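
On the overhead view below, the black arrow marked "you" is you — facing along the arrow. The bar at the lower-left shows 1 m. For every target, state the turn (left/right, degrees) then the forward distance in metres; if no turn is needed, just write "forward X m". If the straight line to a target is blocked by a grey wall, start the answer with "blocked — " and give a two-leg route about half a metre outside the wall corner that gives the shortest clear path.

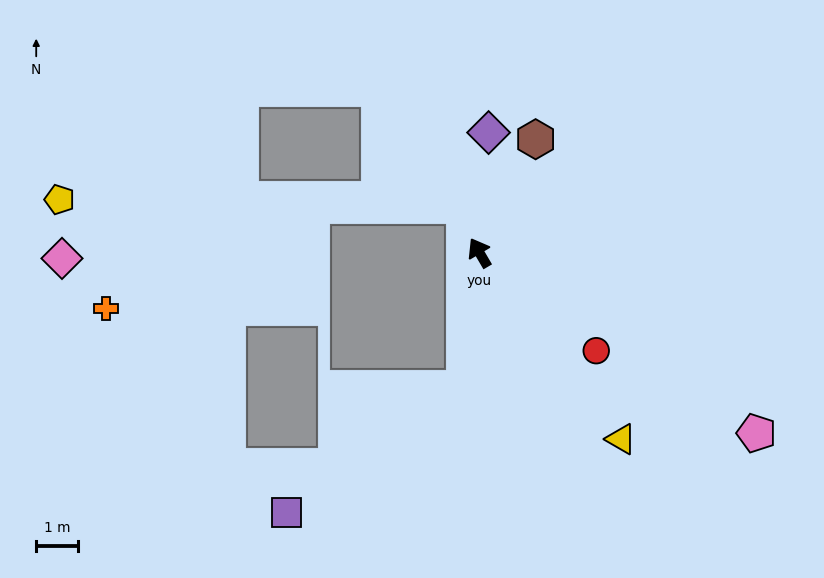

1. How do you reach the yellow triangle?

turn right 173°, forward 5.6 m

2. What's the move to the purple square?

blocked — turn left 143°, forward 3.2 m, then turn right 48°, forward 5.2 m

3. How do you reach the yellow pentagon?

blocked — turn right 12°, forward 1.2 m, then turn left 71°, forward 9.6 m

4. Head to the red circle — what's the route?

turn right 160°, forward 3.6 m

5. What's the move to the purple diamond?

turn right 35°, forward 2.9 m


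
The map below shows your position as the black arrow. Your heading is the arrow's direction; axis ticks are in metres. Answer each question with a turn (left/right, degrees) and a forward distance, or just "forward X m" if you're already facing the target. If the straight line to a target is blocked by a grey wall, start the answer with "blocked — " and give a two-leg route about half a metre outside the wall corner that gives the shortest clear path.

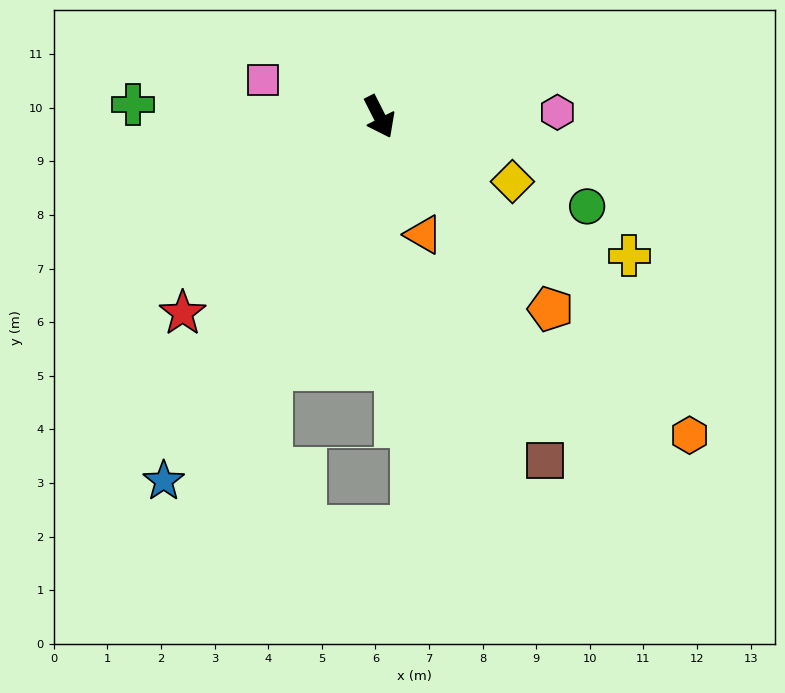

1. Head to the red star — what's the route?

turn right 72°, forward 5.2 m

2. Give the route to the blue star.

turn right 58°, forward 7.9 m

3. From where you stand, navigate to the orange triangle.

turn right 6°, forward 2.3 m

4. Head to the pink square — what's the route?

turn right 135°, forward 2.3 m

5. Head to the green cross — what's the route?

turn right 120°, forward 4.6 m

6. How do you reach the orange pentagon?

turn left 15°, forward 4.8 m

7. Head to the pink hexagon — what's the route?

turn left 65°, forward 3.3 m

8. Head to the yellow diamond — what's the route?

turn left 37°, forward 2.8 m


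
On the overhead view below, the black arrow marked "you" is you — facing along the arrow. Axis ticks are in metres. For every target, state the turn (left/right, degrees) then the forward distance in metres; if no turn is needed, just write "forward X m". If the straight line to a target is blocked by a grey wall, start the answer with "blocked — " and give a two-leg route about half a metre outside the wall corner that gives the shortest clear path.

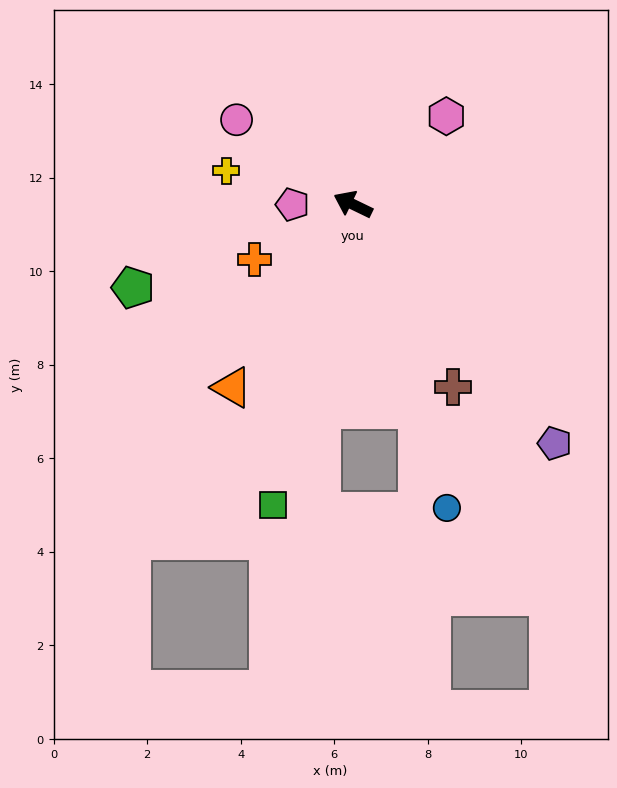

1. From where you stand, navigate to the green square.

turn left 101°, forward 6.7 m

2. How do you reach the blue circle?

turn left 133°, forward 6.8 m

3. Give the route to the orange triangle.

turn left 82°, forward 4.7 m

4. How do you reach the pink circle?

turn right 10°, forward 3.1 m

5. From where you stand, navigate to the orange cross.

turn left 55°, forward 2.4 m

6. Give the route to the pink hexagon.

turn right 111°, forward 2.7 m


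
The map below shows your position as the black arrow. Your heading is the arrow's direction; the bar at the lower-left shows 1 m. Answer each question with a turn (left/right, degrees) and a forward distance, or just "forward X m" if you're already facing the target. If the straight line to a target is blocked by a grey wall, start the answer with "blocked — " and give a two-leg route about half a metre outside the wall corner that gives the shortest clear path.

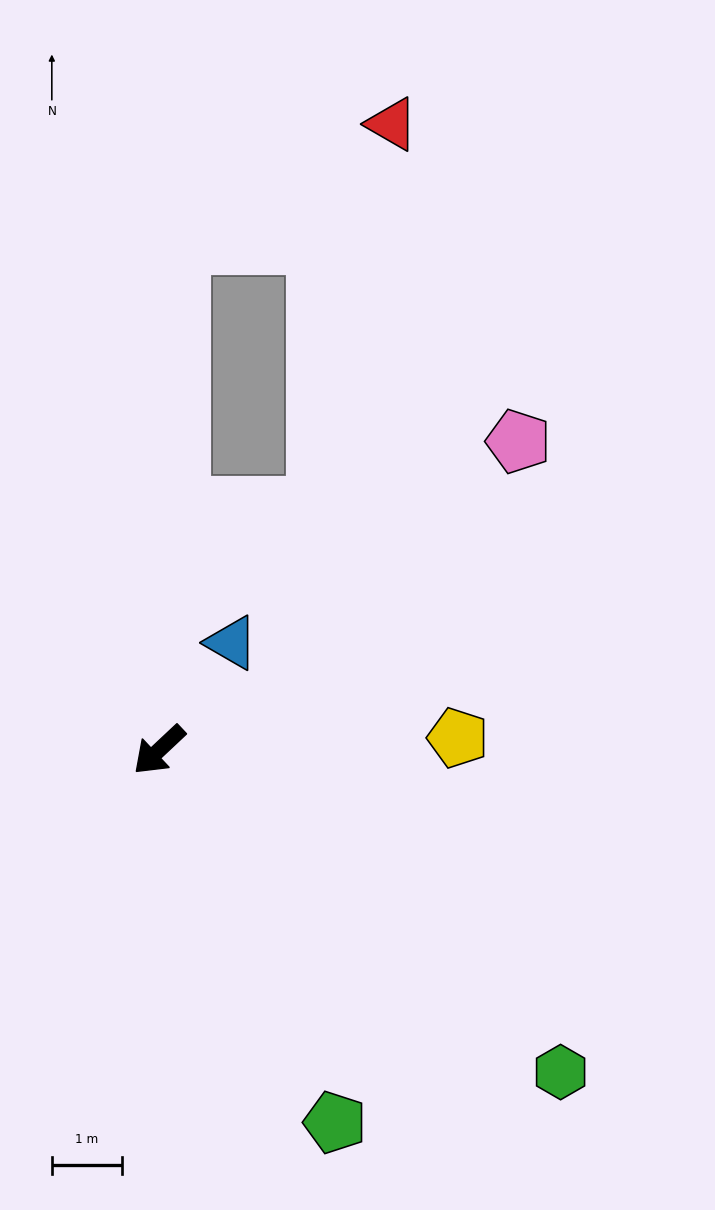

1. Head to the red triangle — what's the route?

blocked — turn right 136°, forward 7.2 m, then turn right 58°, forward 3.5 m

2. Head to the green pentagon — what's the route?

turn left 72°, forward 5.8 m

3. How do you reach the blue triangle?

turn right 167°, forward 1.8 m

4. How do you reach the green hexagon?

turn left 98°, forward 7.3 m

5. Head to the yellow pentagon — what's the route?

turn left 139°, forward 4.2 m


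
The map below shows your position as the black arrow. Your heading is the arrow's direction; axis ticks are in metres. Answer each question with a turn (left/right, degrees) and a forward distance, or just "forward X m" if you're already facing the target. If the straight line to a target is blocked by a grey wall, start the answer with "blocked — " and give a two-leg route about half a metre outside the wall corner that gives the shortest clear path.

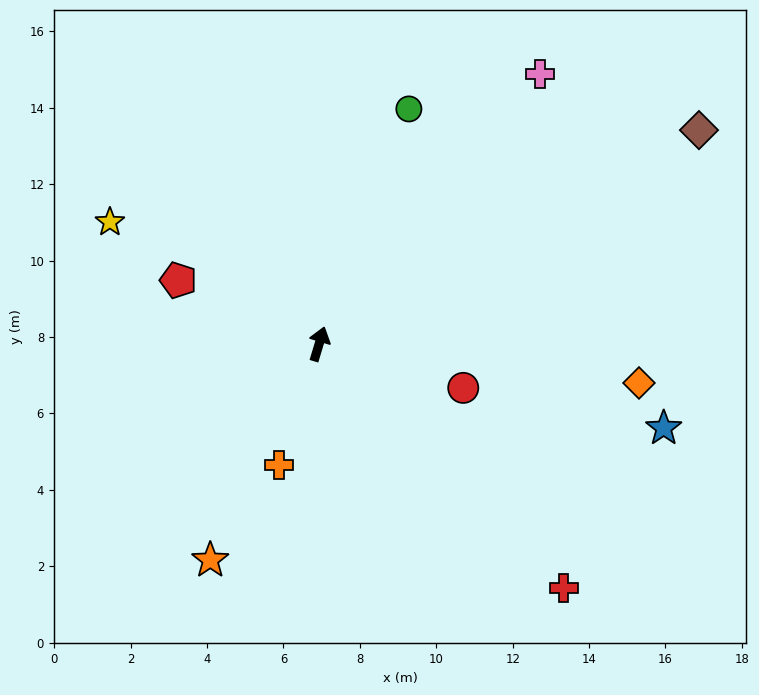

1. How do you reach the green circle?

turn right 4°, forward 6.6 m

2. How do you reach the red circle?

turn right 90°, forward 3.9 m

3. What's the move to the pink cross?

turn right 22°, forward 9.1 m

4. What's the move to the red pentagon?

turn left 82°, forward 4.0 m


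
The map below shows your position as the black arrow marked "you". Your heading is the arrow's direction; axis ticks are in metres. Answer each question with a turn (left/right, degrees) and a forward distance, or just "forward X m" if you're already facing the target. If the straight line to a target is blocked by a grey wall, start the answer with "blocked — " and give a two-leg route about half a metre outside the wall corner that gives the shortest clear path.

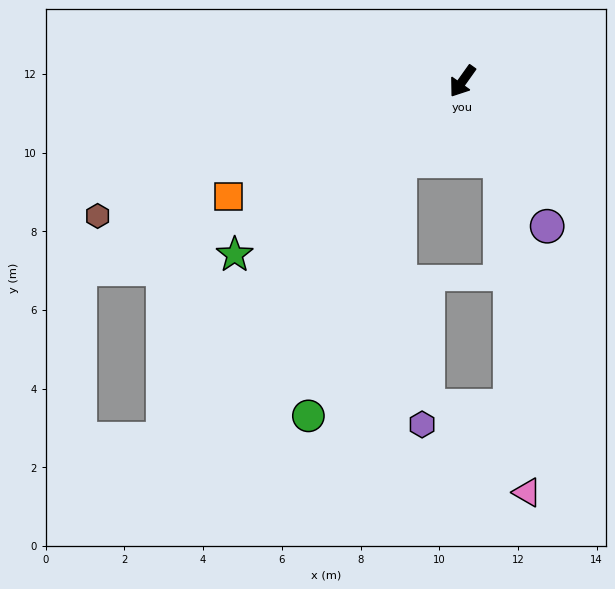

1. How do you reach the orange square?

turn right 28°, forward 6.6 m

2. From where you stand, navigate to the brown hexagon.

turn right 34°, forward 9.9 m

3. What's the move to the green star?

turn right 17°, forward 7.3 m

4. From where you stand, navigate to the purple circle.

turn left 66°, forward 4.3 m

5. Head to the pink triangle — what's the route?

blocked — turn left 60°, forward 2.2 m, then turn right 20°, forward 8.5 m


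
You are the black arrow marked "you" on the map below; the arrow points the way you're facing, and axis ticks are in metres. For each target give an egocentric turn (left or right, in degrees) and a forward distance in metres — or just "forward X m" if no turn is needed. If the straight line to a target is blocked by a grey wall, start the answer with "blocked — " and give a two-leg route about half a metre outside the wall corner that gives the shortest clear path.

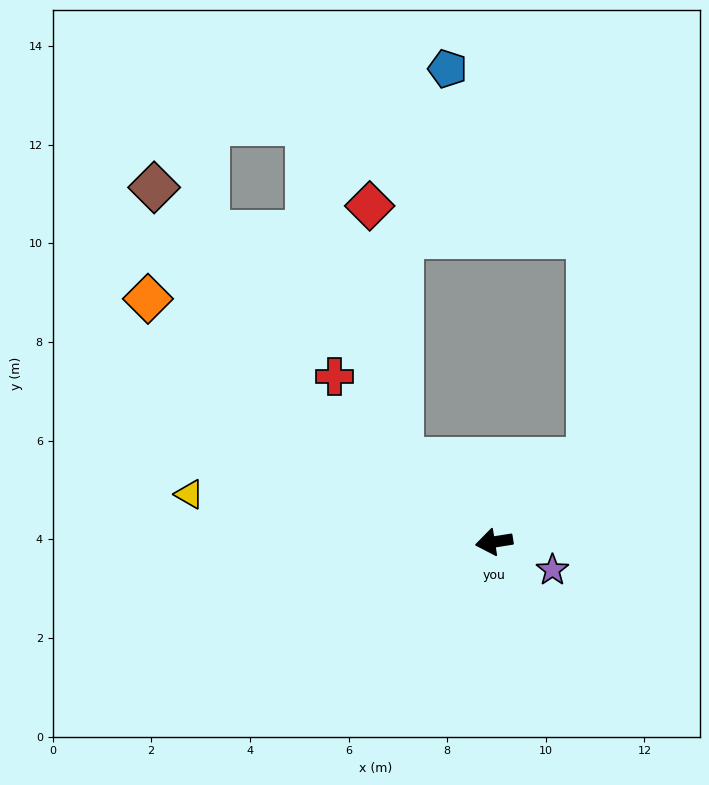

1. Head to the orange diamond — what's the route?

turn right 44°, forward 8.6 m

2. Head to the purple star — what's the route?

turn left 145°, forward 1.3 m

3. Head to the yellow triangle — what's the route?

turn right 18°, forward 6.3 m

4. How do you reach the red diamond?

blocked — turn right 52°, forward 2.5 m, then turn right 40°, forward 5.2 m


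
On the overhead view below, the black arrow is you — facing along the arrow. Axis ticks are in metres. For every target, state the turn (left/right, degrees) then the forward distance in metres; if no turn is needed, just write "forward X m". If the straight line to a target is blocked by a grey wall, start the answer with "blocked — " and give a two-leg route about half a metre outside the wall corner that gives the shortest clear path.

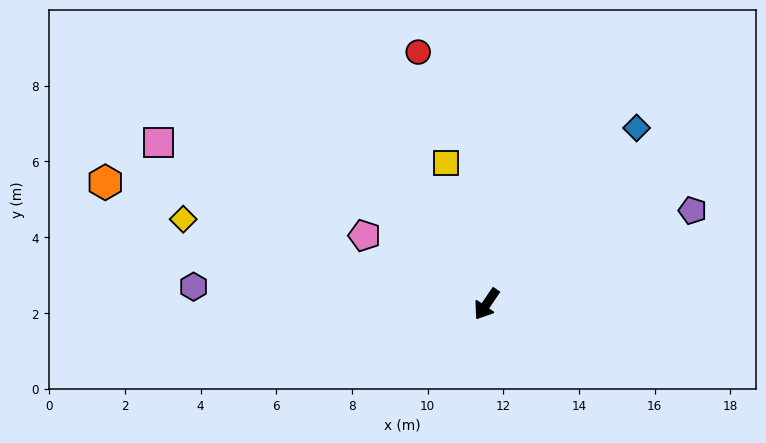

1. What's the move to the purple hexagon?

turn right 59°, forward 7.8 m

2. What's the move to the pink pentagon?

turn right 85°, forward 3.7 m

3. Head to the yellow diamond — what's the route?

turn right 71°, forward 8.3 m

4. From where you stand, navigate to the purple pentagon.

turn left 149°, forward 6.0 m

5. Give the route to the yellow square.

turn right 130°, forward 3.9 m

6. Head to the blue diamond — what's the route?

turn left 174°, forward 6.1 m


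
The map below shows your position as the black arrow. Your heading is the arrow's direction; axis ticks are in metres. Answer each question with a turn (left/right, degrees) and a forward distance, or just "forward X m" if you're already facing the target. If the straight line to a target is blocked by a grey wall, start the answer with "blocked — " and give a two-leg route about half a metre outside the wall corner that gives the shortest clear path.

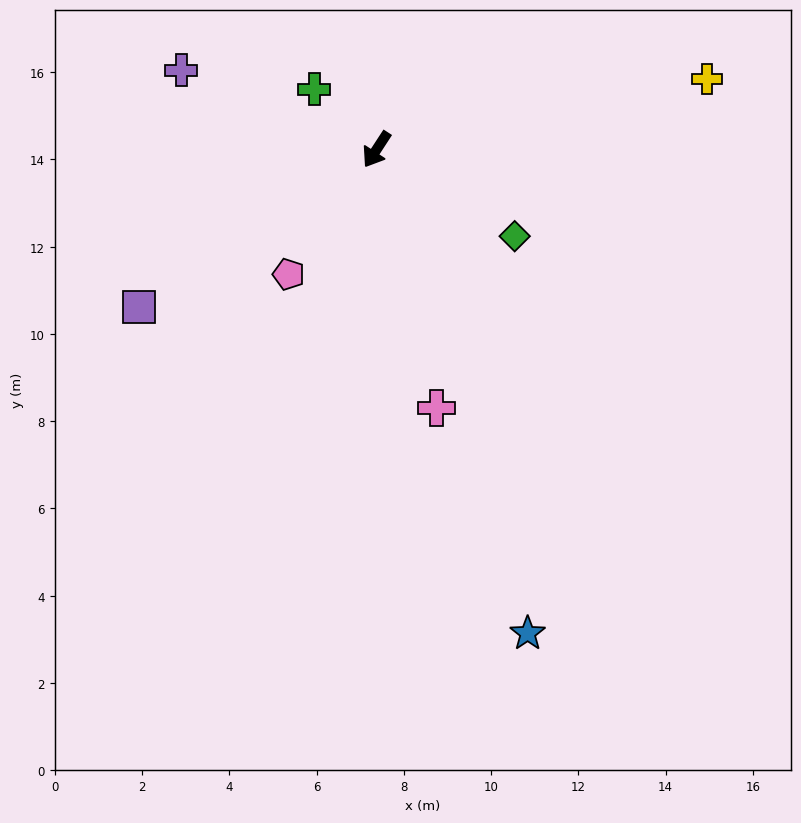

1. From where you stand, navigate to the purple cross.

turn right 79°, forward 4.8 m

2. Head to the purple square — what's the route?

turn right 23°, forward 6.5 m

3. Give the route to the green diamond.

turn left 91°, forward 3.7 m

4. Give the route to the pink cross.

turn left 46°, forward 6.1 m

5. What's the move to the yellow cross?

turn left 135°, forward 7.7 m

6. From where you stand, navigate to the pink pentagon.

turn right 2°, forward 3.5 m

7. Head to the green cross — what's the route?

turn right 101°, forward 2.0 m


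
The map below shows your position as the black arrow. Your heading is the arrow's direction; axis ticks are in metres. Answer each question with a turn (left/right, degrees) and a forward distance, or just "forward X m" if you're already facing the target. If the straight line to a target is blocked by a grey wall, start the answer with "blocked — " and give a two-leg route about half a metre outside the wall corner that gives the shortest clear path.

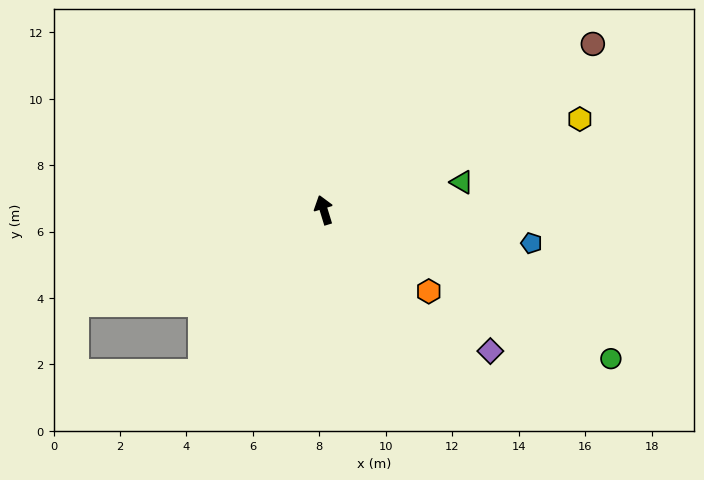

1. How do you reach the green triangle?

turn right 96°, forward 4.2 m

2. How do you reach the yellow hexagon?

turn right 88°, forward 8.2 m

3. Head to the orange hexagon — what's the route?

turn right 145°, forward 4.0 m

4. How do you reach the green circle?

turn right 134°, forward 9.7 m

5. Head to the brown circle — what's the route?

turn right 75°, forward 9.5 m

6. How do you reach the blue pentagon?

turn right 116°, forward 6.3 m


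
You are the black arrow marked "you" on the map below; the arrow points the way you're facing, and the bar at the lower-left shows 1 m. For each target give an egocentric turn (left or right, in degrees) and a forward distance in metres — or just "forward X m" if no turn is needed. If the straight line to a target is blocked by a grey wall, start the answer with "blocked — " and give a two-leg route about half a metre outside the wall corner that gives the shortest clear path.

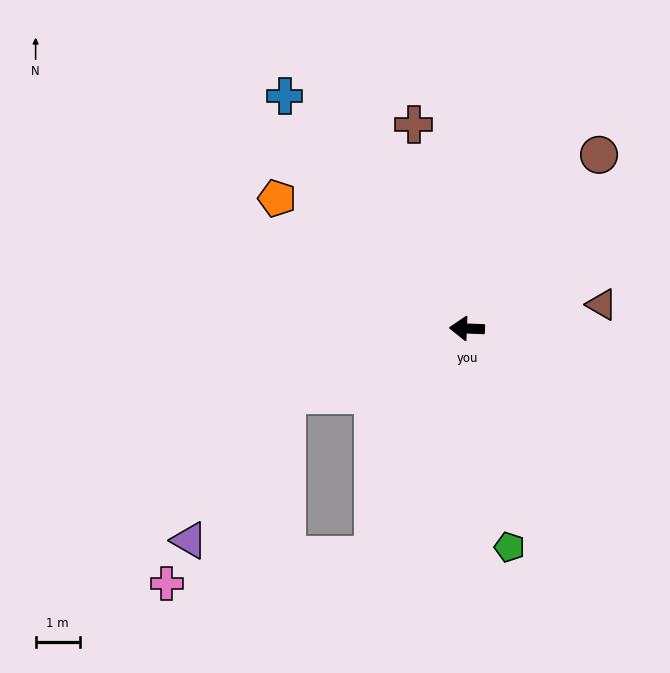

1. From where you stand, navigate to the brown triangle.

turn right 168°, forward 3.1 m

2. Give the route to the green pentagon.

turn left 103°, forward 5.1 m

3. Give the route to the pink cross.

blocked — turn left 70°, forward 5.6 m, then turn right 60°, forward 4.7 m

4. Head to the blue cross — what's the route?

turn right 50°, forward 6.7 m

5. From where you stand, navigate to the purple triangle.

blocked — turn left 23°, forward 4.4 m, then turn left 35°, forward 4.0 m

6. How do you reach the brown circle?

turn right 125°, forward 5.0 m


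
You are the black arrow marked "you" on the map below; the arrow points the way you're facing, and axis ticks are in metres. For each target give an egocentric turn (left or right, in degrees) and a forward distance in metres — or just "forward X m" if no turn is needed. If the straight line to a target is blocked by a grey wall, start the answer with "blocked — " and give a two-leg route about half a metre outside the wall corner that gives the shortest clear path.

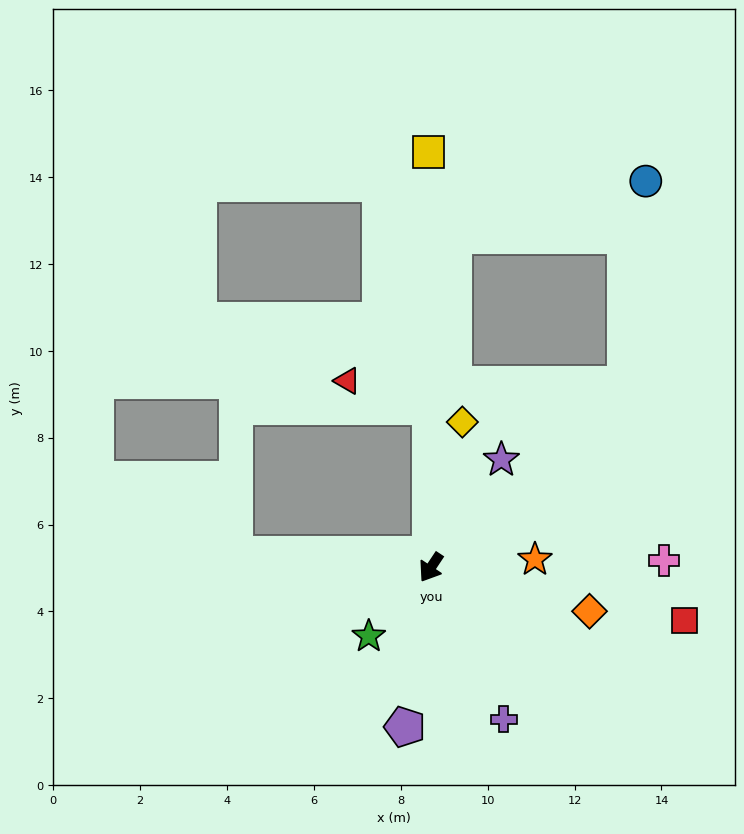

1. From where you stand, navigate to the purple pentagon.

turn left 24°, forward 3.7 m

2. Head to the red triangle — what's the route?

blocked — turn right 146°, forward 3.7 m, then turn left 73°, forward 2.0 m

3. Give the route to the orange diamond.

turn left 108°, forward 3.8 m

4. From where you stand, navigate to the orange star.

turn left 128°, forward 2.4 m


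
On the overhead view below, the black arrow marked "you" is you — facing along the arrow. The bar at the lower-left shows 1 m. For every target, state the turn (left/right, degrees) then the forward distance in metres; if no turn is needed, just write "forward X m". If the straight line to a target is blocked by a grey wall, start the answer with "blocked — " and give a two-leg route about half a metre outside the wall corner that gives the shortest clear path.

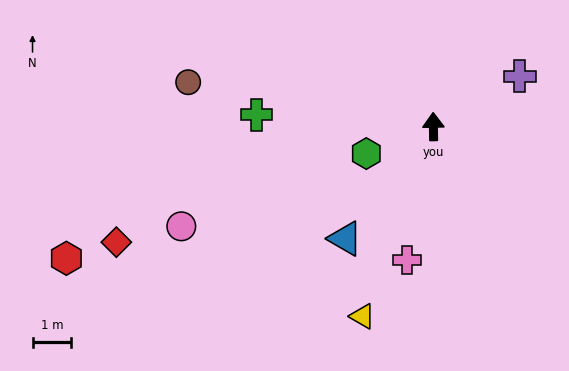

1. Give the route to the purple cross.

turn right 61°, forward 2.6 m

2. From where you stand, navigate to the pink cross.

turn left 168°, forward 3.5 m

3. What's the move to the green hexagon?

turn left 111°, forward 1.9 m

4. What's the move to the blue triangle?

turn left 141°, forward 3.7 m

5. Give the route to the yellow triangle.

turn left 158°, forward 5.2 m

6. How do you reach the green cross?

turn left 85°, forward 4.6 m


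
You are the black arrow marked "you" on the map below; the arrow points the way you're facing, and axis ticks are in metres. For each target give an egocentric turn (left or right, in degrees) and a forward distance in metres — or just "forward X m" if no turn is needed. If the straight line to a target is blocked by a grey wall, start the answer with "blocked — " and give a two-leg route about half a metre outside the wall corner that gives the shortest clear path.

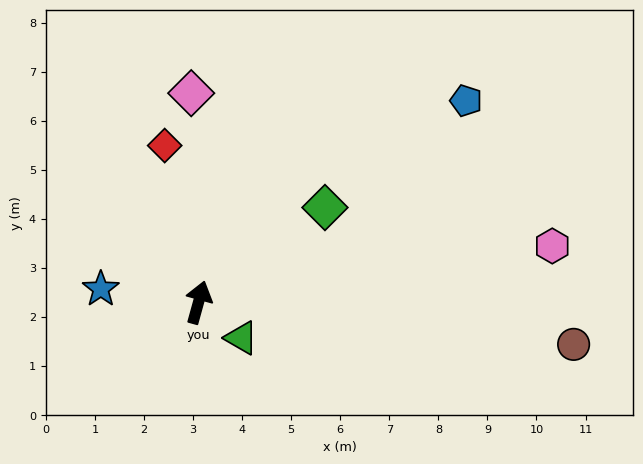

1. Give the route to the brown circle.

turn right 81°, forward 7.7 m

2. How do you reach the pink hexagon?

turn right 66°, forward 7.3 m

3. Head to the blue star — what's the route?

turn left 98°, forward 2.0 m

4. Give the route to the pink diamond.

turn left 17°, forward 4.3 m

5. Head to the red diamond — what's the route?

turn left 28°, forward 3.3 m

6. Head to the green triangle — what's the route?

turn right 114°, forward 1.1 m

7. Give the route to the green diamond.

turn right 38°, forward 3.2 m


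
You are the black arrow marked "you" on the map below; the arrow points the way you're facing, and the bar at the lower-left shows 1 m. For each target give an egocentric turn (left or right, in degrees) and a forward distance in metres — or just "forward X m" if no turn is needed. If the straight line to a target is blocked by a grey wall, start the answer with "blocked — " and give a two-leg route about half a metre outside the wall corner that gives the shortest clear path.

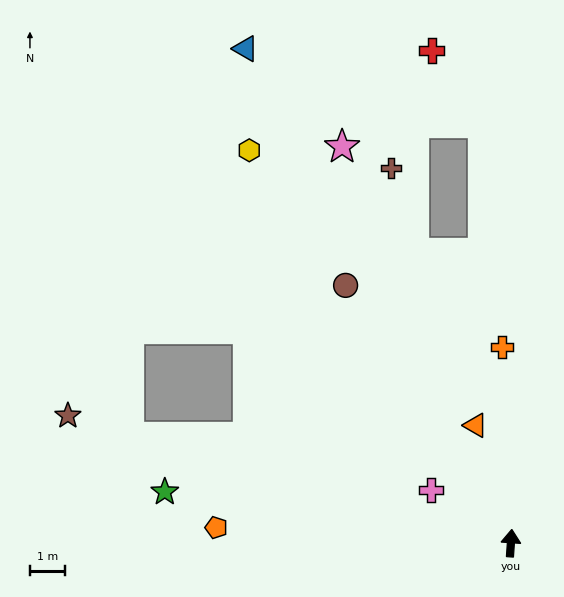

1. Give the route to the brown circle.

turn left 37°, forward 8.7 m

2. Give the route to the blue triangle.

turn left 32°, forward 15.9 m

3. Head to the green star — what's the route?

turn left 86°, forward 9.9 m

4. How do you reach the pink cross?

turn left 60°, forward 2.7 m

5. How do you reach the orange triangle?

turn left 21°, forward 3.5 m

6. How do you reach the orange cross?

turn left 7°, forward 5.6 m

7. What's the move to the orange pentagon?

turn left 91°, forward 8.4 m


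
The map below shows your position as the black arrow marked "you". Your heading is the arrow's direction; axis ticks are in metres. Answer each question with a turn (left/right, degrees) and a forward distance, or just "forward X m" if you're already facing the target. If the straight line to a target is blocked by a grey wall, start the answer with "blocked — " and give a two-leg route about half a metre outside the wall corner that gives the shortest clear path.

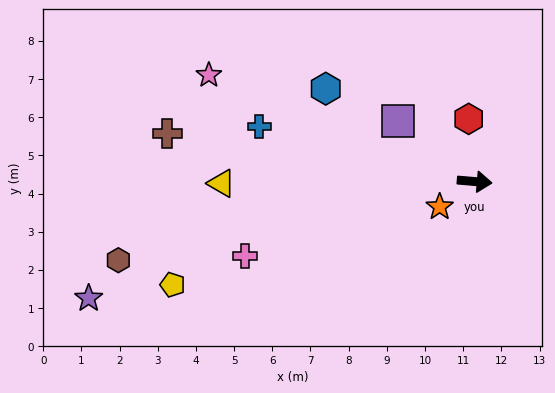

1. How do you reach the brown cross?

turn left 176°, forward 8.2 m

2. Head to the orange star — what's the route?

turn right 139°, forward 1.1 m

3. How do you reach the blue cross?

turn left 171°, forward 5.8 m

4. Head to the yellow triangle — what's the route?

turn right 175°, forward 6.6 m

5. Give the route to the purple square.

turn left 147°, forward 2.6 m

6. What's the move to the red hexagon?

turn left 100°, forward 1.6 m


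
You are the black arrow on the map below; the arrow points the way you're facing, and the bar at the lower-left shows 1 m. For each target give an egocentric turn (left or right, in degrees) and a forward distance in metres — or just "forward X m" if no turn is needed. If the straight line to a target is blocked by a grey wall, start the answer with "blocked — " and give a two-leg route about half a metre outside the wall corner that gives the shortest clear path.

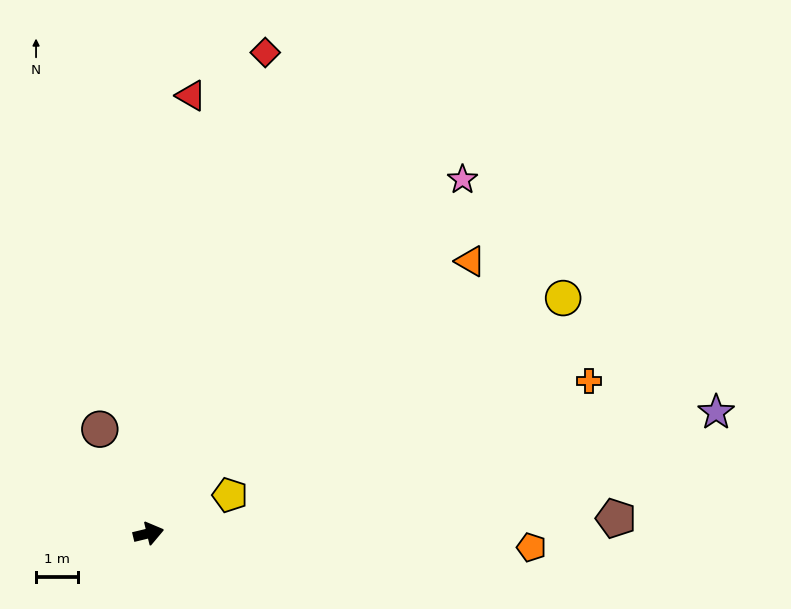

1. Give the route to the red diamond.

turn left 63°, forward 11.8 m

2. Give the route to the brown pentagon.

turn right 12°, forward 11.1 m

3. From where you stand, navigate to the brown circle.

turn left 101°, forward 2.7 m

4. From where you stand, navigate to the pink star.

turn left 35°, forward 11.2 m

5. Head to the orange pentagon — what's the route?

turn right 16°, forward 9.1 m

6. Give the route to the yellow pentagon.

turn left 12°, forward 2.1 m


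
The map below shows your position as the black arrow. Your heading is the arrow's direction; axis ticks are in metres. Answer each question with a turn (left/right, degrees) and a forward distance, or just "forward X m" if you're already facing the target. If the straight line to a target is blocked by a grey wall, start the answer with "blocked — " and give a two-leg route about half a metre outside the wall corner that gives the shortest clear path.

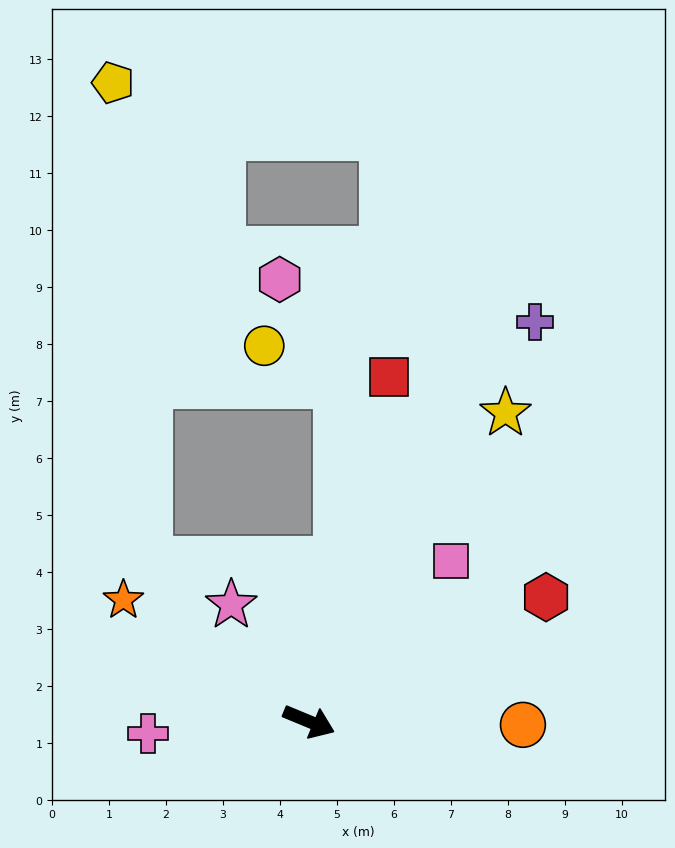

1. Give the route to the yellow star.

turn left 80°, forward 6.4 m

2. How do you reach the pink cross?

turn right 153°, forward 2.8 m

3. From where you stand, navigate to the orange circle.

turn left 22°, forward 3.8 m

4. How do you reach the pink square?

turn left 71°, forward 3.8 m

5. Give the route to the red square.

turn left 99°, forward 6.2 m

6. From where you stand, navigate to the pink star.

turn left 146°, forward 2.5 m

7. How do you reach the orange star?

turn left 169°, forward 3.9 m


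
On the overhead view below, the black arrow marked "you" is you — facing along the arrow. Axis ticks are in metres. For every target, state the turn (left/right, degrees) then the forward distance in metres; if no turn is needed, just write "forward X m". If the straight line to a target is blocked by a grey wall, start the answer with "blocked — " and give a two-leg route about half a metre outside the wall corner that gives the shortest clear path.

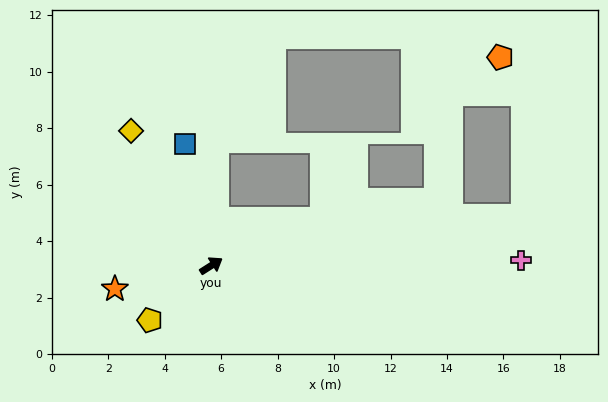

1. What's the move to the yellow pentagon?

turn right 171°, forward 2.9 m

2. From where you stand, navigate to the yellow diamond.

turn left 88°, forward 5.6 m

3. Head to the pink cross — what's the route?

turn right 31°, forward 11.0 m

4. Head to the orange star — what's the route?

turn left 161°, forward 3.5 m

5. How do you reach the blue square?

turn left 70°, forward 4.4 m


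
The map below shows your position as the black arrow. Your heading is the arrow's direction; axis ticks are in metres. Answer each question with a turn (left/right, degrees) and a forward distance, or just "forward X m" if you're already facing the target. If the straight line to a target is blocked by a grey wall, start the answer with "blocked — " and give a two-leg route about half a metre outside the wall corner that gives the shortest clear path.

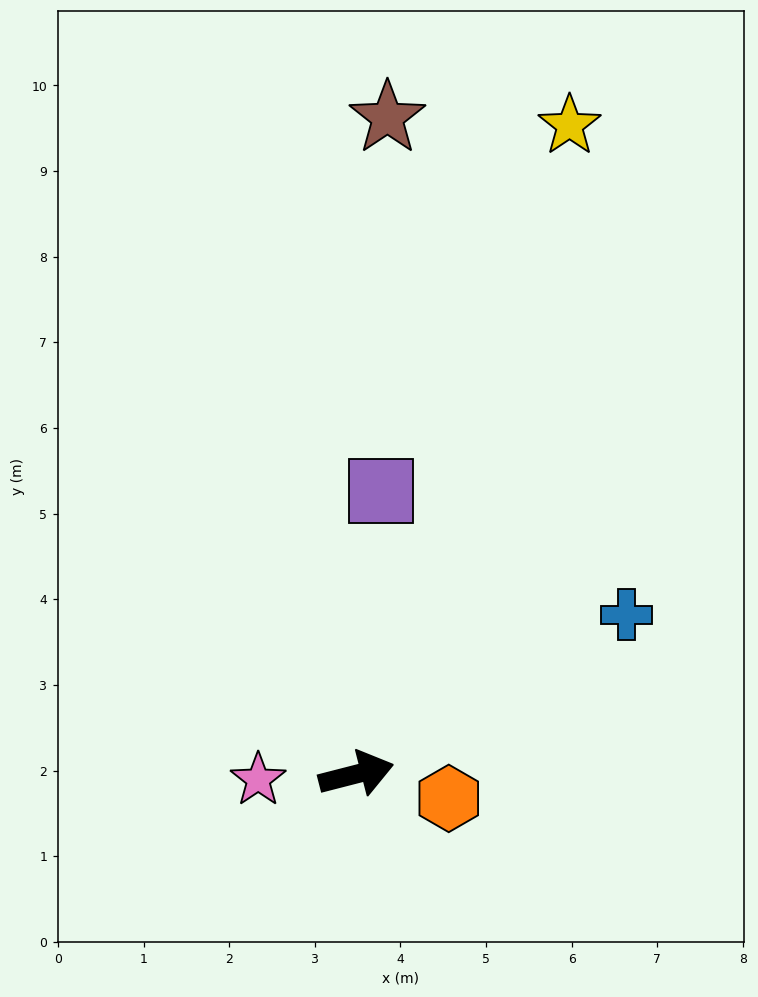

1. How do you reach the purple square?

turn left 71°, forward 3.3 m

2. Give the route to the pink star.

turn left 169°, forward 1.1 m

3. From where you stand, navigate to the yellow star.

turn left 57°, forward 8.0 m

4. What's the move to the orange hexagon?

turn right 29°, forward 1.1 m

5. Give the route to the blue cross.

turn left 16°, forward 3.7 m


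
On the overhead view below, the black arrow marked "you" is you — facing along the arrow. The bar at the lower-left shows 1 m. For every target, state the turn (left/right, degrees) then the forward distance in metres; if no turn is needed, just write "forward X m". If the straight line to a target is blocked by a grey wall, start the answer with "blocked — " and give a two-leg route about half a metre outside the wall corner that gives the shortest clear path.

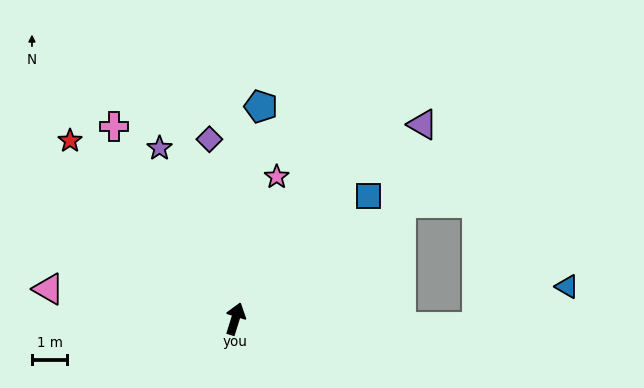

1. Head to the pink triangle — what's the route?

turn left 98°, forward 5.4 m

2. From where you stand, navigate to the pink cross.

turn left 50°, forward 6.4 m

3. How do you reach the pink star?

forward 4.2 m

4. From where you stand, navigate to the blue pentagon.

turn left 10°, forward 6.1 m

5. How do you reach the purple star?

turn left 41°, forward 5.3 m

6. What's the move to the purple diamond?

turn left 26°, forward 5.1 m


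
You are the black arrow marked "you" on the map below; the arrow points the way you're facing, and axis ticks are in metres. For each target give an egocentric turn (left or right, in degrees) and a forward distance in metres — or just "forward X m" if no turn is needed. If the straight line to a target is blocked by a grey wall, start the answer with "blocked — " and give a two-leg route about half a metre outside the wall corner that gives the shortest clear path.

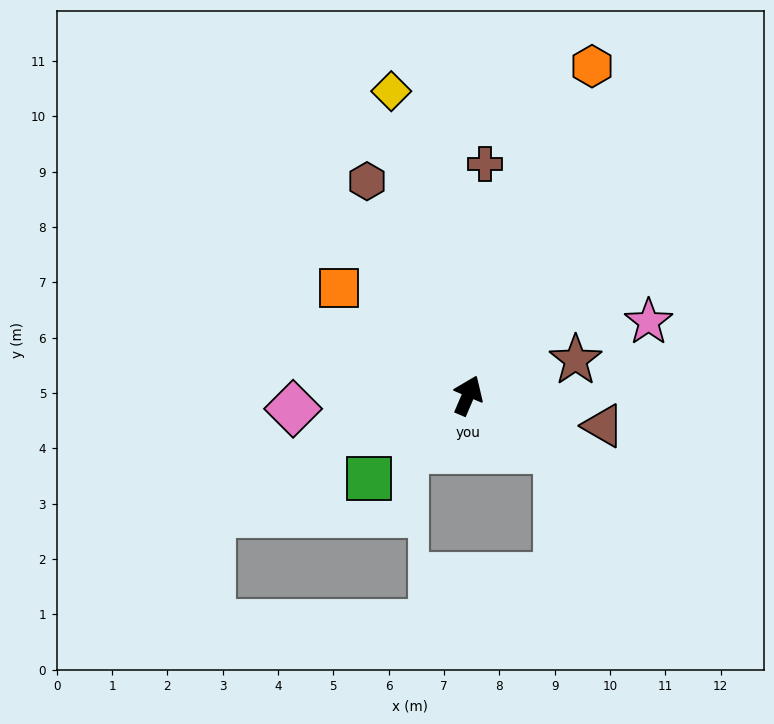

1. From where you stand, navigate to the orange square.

turn left 73°, forward 3.0 m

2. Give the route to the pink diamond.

turn left 117°, forward 3.2 m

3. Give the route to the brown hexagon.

turn left 48°, forward 4.3 m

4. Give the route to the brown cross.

turn left 19°, forward 4.2 m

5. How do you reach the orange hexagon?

turn left 2°, forward 6.4 m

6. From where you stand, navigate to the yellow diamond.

turn left 37°, forward 5.7 m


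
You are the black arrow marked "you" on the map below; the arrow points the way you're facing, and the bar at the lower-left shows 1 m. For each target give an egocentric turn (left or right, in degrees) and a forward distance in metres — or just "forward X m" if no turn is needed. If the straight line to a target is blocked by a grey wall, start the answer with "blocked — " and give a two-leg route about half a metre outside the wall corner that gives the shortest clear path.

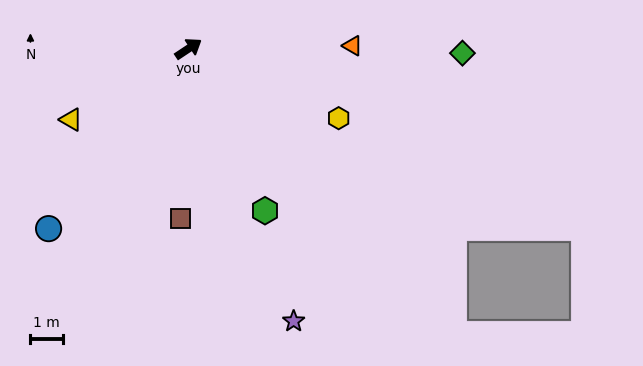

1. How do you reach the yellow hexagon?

turn right 58°, forward 5.1 m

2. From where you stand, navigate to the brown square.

turn right 126°, forward 5.3 m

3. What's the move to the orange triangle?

turn right 33°, forward 5.1 m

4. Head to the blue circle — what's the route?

turn right 161°, forward 7.1 m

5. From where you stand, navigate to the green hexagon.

turn right 98°, forward 5.6 m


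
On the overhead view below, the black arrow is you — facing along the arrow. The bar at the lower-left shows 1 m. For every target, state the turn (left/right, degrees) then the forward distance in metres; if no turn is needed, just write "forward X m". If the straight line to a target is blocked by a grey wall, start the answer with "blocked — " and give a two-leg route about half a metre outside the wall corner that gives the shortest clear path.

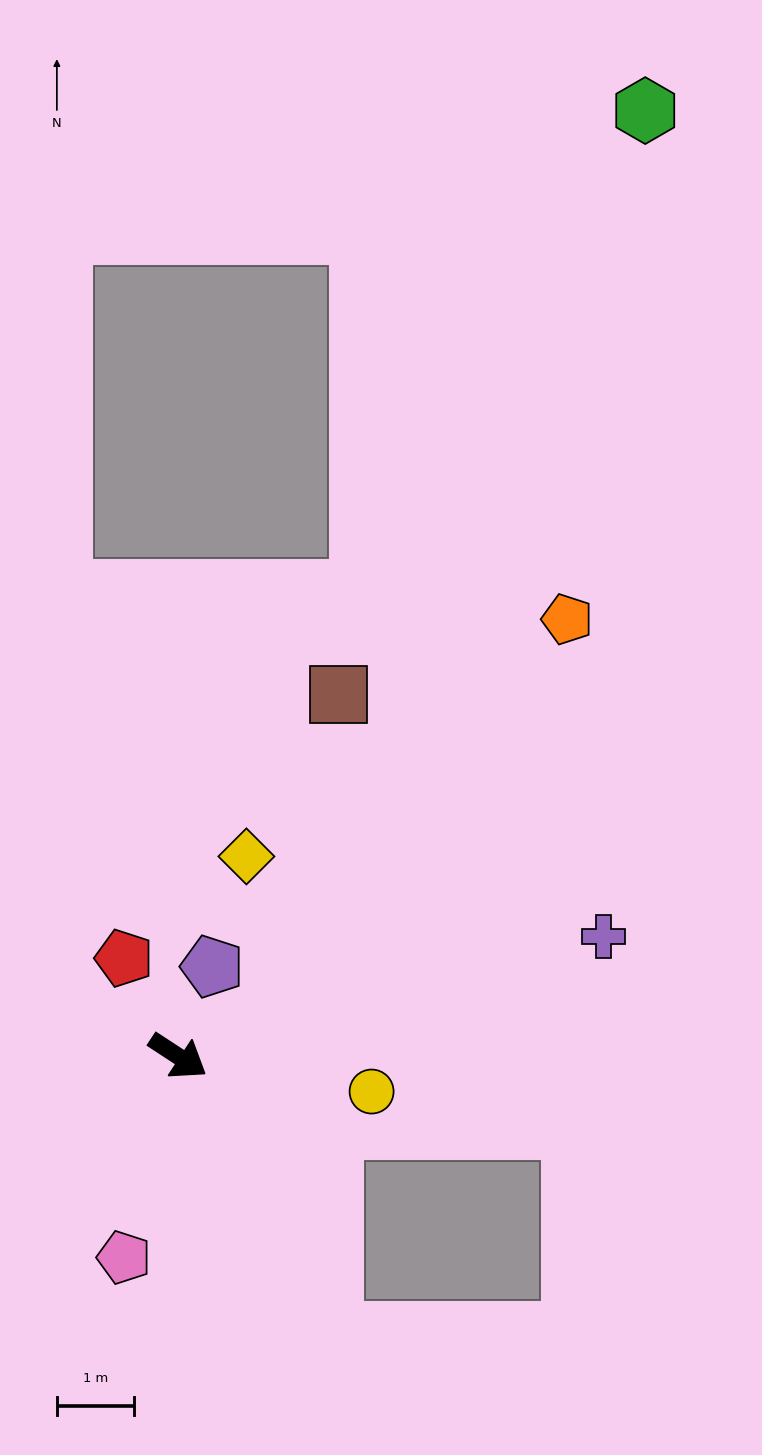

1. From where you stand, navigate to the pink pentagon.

turn right 72°, forward 2.7 m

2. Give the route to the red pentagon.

turn left 152°, forward 1.4 m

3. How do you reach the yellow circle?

turn left 23°, forward 2.5 m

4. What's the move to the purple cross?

turn left 49°, forward 5.7 m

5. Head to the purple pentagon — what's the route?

turn left 102°, forward 1.2 m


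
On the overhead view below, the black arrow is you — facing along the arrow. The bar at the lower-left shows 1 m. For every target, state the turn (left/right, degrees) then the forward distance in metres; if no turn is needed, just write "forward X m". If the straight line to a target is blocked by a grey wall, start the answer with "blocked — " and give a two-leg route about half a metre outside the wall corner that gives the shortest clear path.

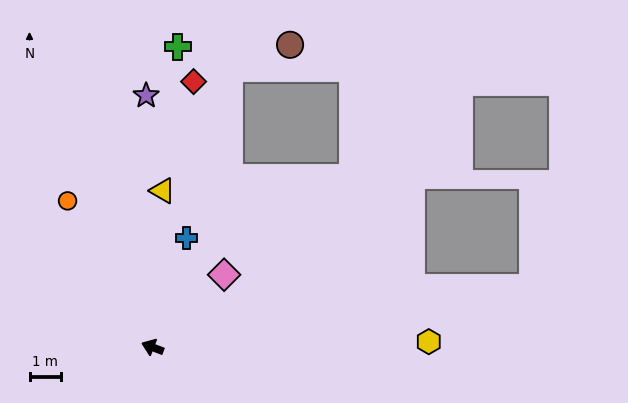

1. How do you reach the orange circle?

turn right 39°, forward 5.4 m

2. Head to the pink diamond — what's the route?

turn right 114°, forward 3.3 m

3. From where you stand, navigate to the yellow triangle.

turn right 73°, forward 5.0 m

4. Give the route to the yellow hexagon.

turn right 158°, forward 8.9 m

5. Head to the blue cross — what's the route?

turn right 86°, forward 3.7 m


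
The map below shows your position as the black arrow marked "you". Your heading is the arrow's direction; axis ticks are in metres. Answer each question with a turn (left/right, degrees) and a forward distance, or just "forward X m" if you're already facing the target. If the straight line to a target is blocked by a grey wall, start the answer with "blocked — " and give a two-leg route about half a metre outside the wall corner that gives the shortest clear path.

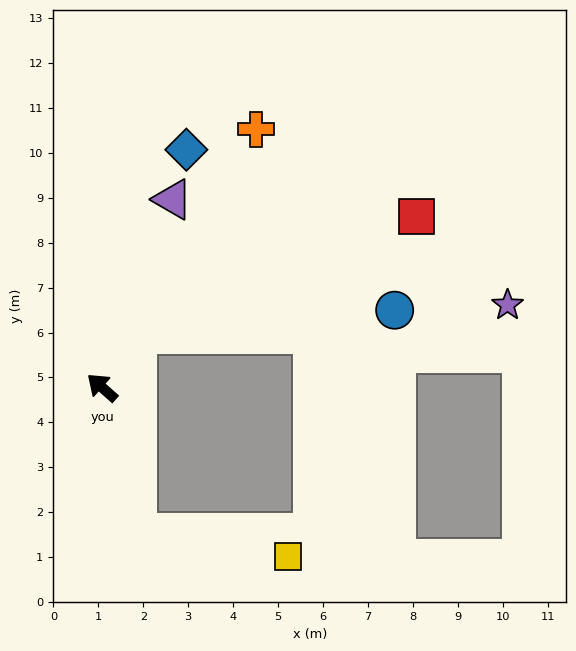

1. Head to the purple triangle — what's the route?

turn right 69°, forward 4.5 m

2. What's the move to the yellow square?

blocked — turn left 145°, forward 3.3 m, then turn left 67°, forward 3.4 m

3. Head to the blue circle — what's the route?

blocked — turn right 83°, forward 1.4 m, then turn right 50°, forward 5.7 m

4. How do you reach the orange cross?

turn right 79°, forward 6.7 m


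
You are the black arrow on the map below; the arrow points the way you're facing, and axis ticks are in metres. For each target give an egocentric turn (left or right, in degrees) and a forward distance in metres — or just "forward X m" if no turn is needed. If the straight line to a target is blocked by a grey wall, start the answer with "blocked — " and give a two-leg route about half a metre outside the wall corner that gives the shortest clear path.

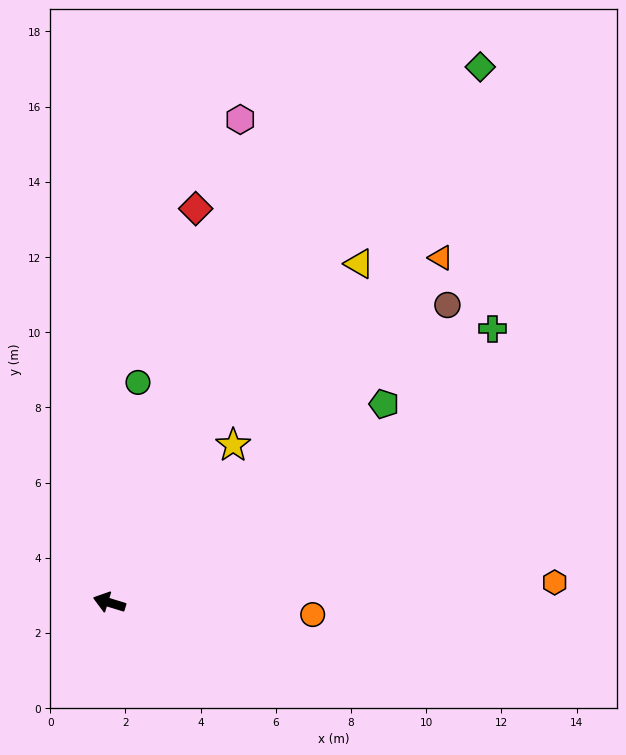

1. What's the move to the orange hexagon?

turn right 160°, forward 11.9 m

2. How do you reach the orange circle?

turn right 166°, forward 5.4 m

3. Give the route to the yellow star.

turn right 111°, forward 5.3 m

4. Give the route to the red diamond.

turn right 85°, forward 10.7 m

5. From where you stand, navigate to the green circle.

turn right 80°, forward 5.9 m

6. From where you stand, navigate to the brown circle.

turn right 122°, forward 12.0 m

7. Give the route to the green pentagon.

turn right 127°, forward 9.0 m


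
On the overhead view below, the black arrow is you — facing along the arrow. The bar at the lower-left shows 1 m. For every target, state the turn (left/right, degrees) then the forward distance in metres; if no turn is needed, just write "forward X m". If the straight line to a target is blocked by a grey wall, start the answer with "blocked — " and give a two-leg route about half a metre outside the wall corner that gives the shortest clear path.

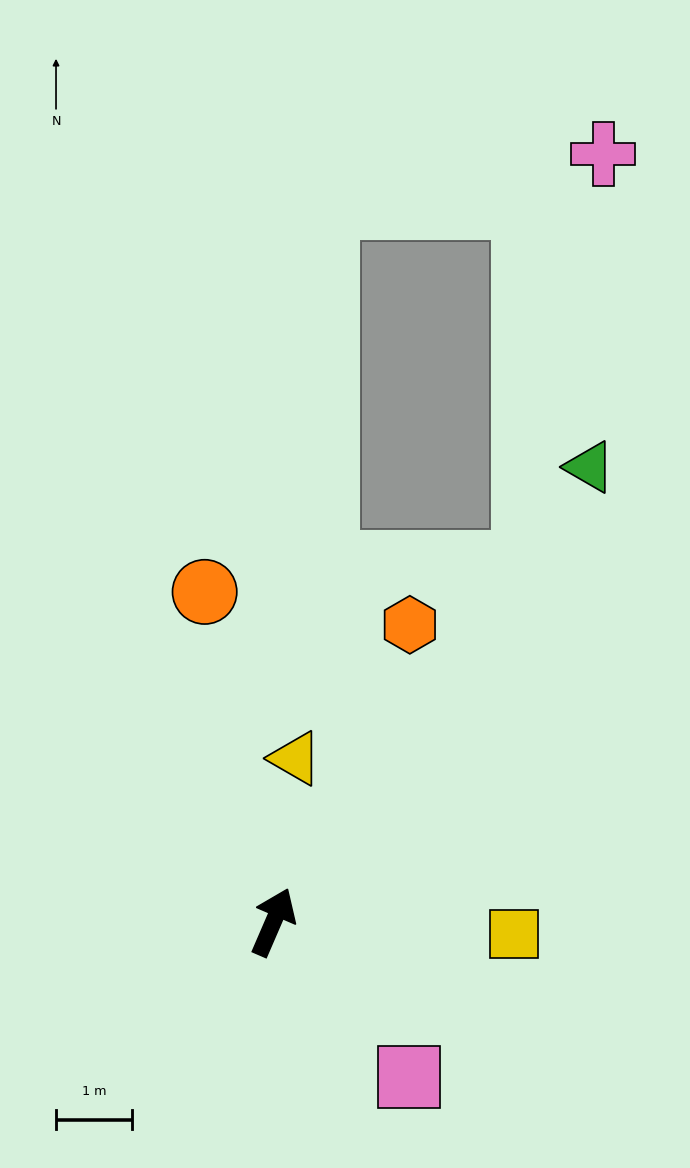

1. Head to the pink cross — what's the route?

blocked — turn right 12°, forward 5.7 m, then turn left 24°, forward 5.5 m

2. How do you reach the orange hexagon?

forward 4.3 m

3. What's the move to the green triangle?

turn right 11°, forward 7.3 m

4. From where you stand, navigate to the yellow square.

turn right 69°, forward 3.2 m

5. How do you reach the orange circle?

turn left 35°, forward 4.4 m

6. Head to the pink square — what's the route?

turn right 115°, forward 2.7 m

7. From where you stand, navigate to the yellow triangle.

turn left 16°, forward 2.2 m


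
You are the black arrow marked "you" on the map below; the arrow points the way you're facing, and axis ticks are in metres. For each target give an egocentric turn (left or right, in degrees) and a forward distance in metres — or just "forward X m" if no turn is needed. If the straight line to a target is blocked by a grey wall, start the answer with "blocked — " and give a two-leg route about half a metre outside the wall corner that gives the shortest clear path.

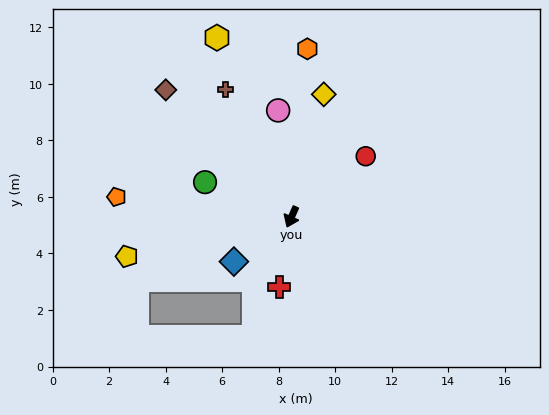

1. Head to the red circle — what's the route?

turn left 153°, forward 3.4 m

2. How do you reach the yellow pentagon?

turn right 53°, forward 6.0 m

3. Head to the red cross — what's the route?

turn left 14°, forward 2.5 m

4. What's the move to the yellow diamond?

turn right 171°, forward 4.5 m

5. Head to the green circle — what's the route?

turn right 88°, forward 3.3 m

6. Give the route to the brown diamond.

turn right 111°, forward 6.3 m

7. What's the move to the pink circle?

turn right 149°, forward 3.8 m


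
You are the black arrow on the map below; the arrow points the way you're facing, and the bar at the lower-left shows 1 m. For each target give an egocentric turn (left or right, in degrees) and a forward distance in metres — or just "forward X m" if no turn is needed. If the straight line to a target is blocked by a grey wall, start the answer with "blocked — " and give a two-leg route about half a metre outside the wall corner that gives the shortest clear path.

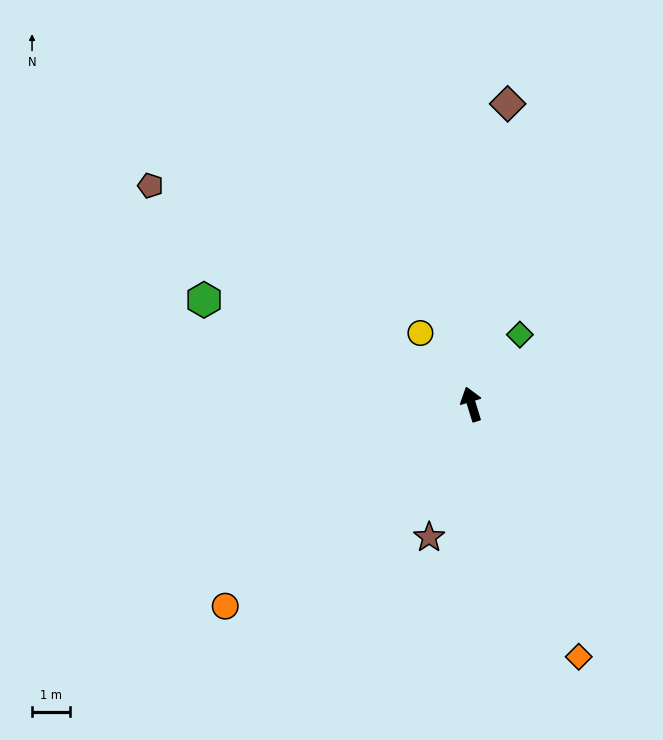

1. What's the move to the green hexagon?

turn left 52°, forward 7.5 m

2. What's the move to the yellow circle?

turn left 19°, forward 2.3 m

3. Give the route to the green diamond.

turn right 52°, forward 2.2 m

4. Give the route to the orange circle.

turn left 112°, forward 8.4 m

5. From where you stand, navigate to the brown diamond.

turn right 24°, forward 7.9 m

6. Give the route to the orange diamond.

turn right 174°, forward 7.2 m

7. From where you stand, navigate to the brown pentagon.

turn left 39°, forward 10.2 m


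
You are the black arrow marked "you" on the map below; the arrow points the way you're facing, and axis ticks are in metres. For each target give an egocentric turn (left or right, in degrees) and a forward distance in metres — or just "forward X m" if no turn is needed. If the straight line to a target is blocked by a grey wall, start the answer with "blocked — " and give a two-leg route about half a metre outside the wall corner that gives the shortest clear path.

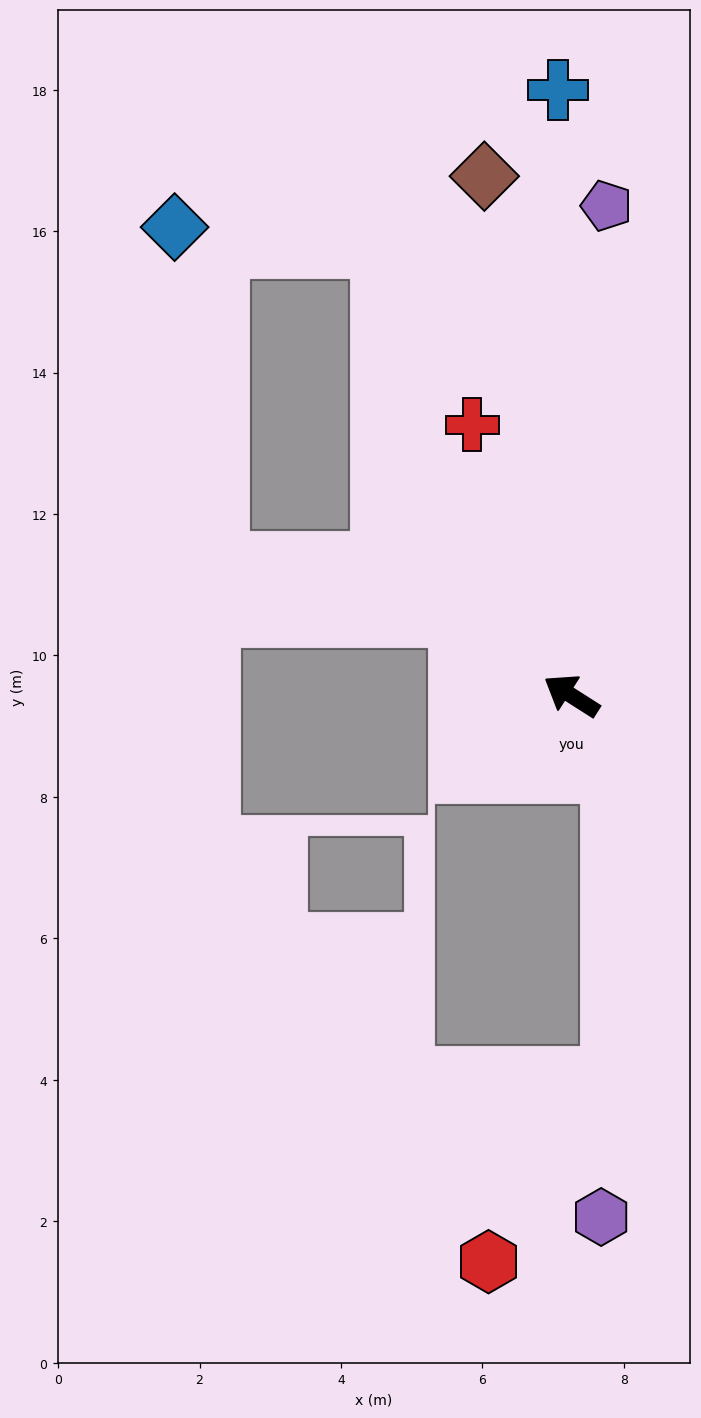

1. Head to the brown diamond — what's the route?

turn right 48°, forward 7.4 m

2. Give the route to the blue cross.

turn right 56°, forward 8.6 m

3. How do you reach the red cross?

turn right 37°, forward 4.1 m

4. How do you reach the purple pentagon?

turn right 62°, forward 6.9 m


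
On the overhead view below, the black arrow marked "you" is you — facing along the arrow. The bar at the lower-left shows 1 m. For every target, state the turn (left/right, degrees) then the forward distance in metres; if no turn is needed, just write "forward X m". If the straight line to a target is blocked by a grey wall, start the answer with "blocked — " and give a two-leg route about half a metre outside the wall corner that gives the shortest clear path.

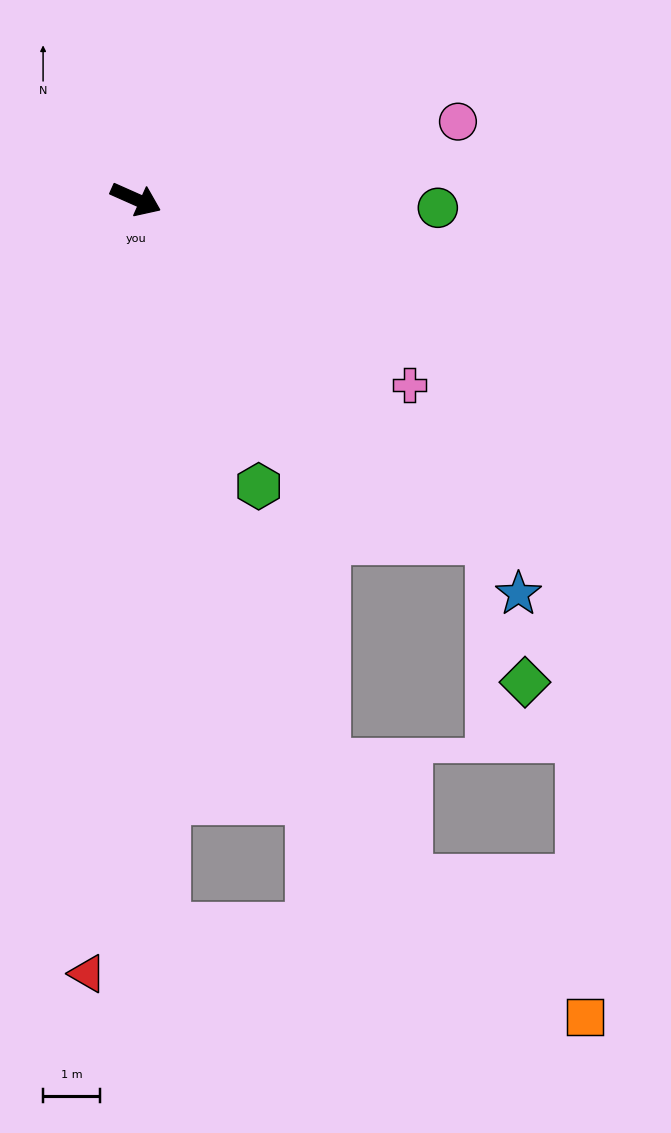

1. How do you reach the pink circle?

turn left 38°, forward 5.8 m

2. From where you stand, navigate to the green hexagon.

turn right 43°, forward 5.5 m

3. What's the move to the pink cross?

turn right 10°, forward 5.8 m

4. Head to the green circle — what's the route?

turn left 22°, forward 5.3 m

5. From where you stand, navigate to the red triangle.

turn right 70°, forward 13.6 m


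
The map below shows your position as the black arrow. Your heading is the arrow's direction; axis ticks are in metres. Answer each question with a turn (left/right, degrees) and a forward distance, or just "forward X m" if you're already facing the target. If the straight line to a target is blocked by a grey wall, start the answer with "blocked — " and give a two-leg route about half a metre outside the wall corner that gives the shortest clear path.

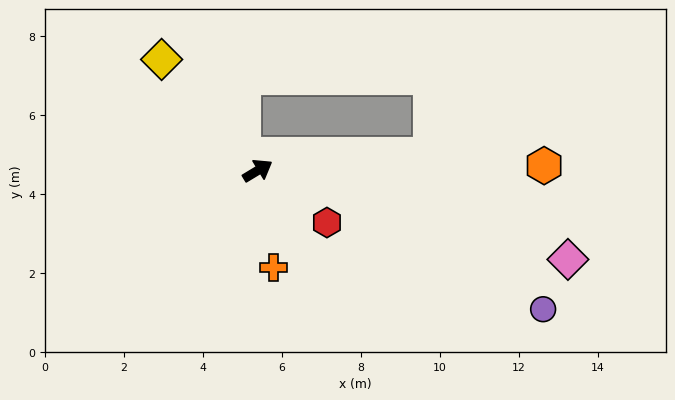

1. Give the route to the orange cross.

turn right 112°, forward 2.5 m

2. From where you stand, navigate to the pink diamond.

turn right 47°, forward 8.2 m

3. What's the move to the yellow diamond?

turn left 100°, forward 3.7 m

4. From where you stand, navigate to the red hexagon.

turn right 68°, forward 2.2 m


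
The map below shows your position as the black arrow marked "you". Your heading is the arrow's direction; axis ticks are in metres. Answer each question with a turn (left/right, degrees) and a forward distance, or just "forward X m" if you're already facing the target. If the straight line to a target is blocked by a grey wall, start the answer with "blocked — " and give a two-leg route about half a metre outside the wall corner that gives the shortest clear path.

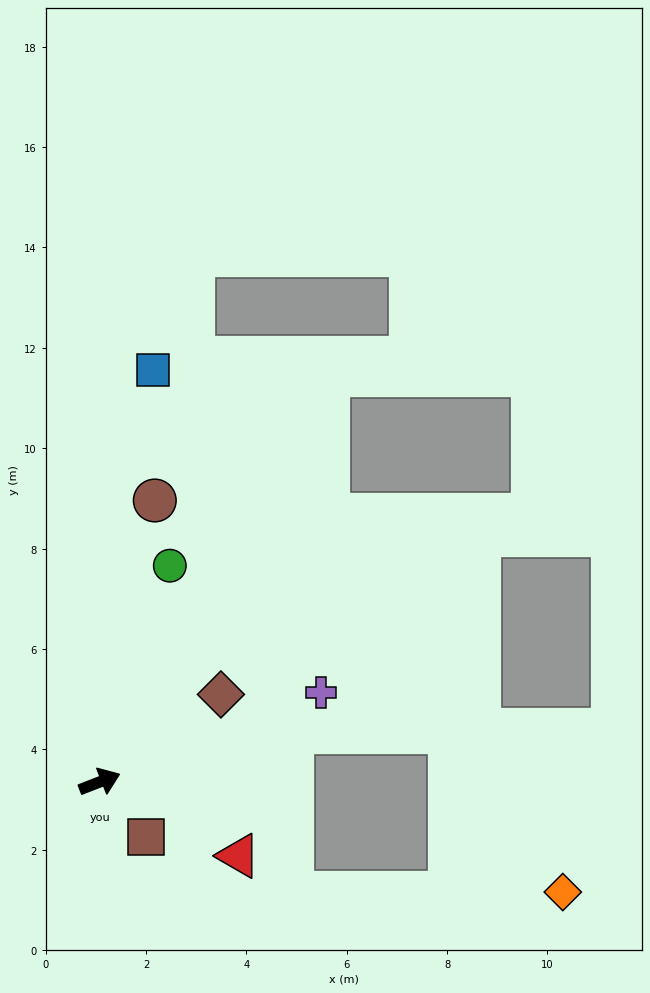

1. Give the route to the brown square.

turn right 71°, forward 1.4 m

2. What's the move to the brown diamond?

turn left 15°, forward 3.0 m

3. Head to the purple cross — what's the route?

forward 4.8 m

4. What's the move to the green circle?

turn left 51°, forward 4.5 m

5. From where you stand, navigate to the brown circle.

turn left 58°, forward 5.7 m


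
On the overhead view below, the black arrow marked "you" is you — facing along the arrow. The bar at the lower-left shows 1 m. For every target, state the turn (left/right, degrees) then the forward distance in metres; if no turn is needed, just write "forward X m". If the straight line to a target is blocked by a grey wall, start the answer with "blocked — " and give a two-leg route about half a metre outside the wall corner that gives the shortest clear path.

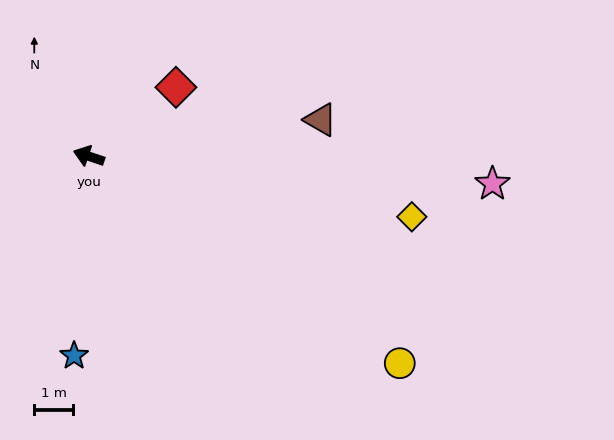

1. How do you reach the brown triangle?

turn right 153°, forward 6.0 m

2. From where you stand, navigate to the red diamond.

turn right 123°, forward 2.8 m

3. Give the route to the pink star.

turn right 165°, forward 10.3 m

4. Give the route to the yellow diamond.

turn right 172°, forward 8.4 m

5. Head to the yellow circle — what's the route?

turn left 165°, forward 9.6 m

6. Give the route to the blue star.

turn left 104°, forward 5.1 m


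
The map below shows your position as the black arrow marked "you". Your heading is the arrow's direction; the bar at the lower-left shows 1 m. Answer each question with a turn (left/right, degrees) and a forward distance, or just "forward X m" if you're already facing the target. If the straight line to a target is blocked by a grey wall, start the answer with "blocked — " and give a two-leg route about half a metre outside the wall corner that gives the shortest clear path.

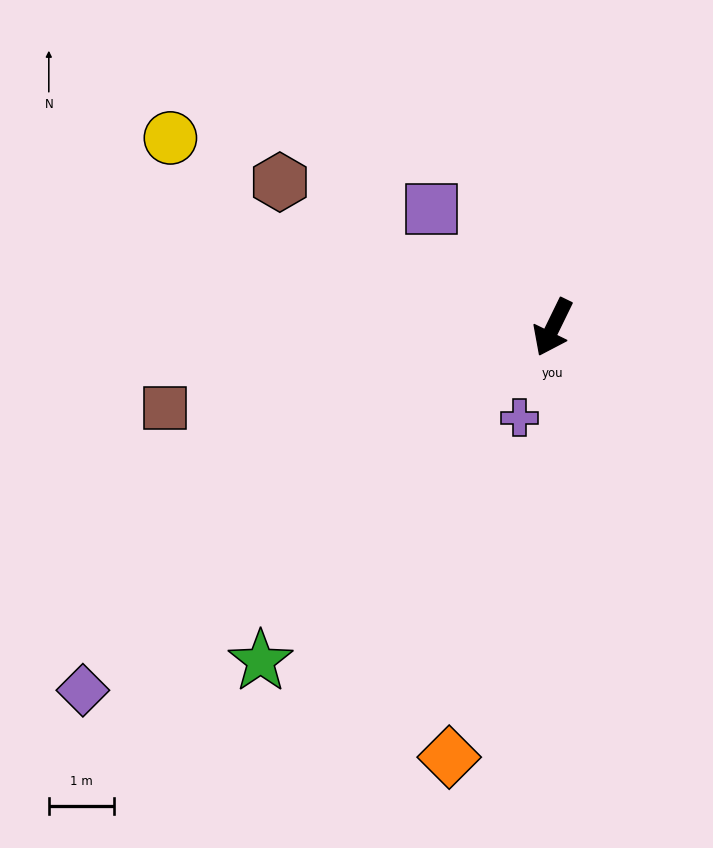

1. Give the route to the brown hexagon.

turn right 92°, forward 4.7 m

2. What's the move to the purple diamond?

turn right 26°, forward 9.0 m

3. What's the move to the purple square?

turn right 108°, forward 2.6 m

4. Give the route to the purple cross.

turn left 6°, forward 1.5 m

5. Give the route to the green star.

turn right 15°, forward 6.8 m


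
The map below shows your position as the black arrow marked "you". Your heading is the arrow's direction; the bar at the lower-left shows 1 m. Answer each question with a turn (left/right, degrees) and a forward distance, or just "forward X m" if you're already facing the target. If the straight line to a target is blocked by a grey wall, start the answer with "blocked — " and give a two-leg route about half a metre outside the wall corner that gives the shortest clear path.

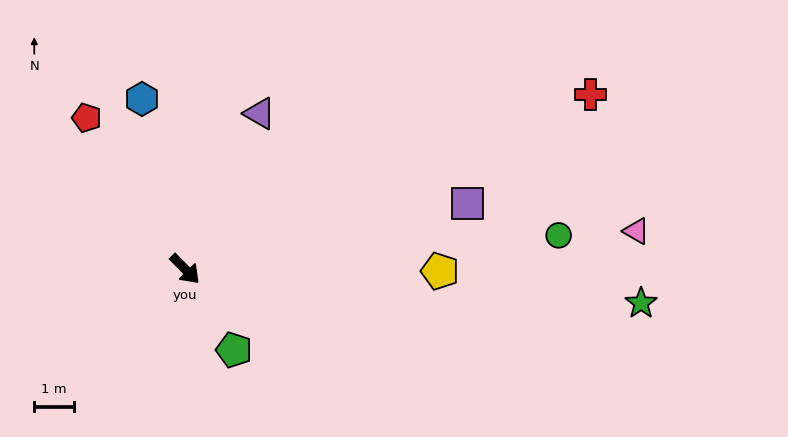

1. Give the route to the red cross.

turn left 69°, forward 11.2 m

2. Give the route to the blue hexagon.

turn left 150°, forward 4.4 m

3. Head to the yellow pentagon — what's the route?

turn left 45°, forward 6.5 m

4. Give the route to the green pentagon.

turn right 13°, forward 2.4 m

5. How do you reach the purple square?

turn left 59°, forward 7.3 m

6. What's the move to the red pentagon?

turn left 169°, forward 4.6 m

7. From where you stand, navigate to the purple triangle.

turn left 110°, forward 4.4 m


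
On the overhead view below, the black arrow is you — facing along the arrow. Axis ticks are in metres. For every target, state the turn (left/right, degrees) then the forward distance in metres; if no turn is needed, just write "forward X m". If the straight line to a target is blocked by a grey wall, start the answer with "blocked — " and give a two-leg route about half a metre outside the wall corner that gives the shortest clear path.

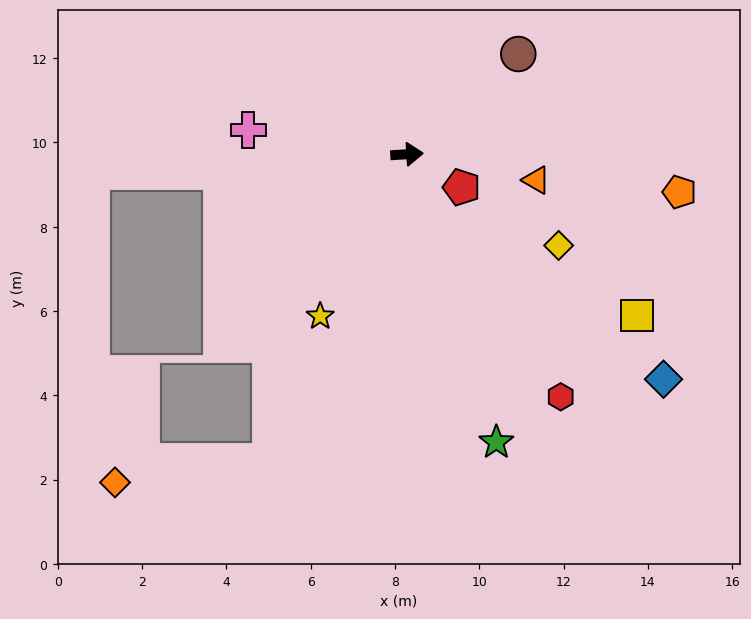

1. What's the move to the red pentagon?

turn right 35°, forward 1.5 m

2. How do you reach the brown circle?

turn left 38°, forward 3.6 m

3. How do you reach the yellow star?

turn right 122°, forward 4.4 m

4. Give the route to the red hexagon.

turn right 61°, forward 6.8 m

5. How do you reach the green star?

turn right 76°, forward 7.2 m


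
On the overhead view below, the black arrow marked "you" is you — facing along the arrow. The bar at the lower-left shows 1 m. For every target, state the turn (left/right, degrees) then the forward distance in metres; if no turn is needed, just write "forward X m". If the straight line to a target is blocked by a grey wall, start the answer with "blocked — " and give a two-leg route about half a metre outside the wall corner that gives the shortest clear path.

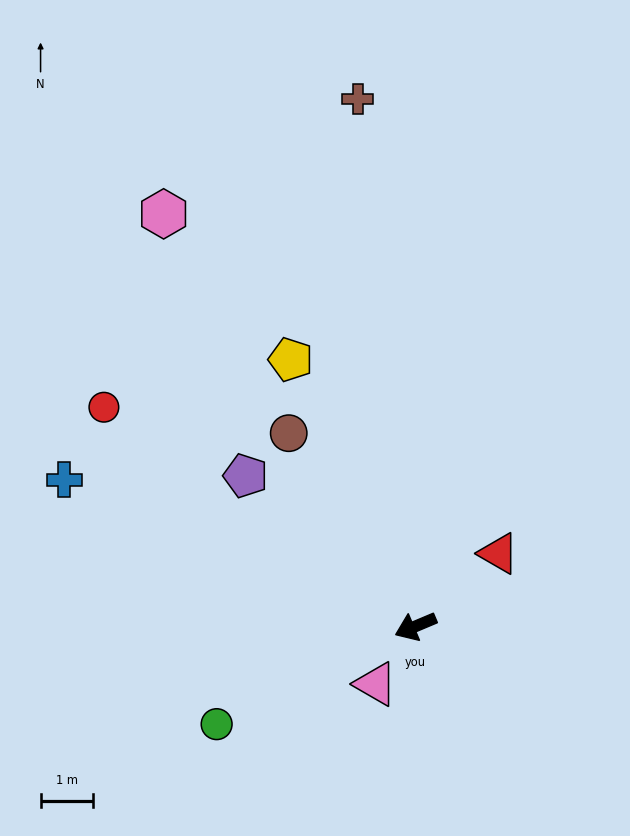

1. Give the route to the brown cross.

turn right 107°, forward 10.2 m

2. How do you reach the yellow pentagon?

turn right 88°, forward 5.6 m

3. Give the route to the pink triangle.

turn left 32°, forward 1.3 m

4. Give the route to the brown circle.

turn right 80°, forward 4.4 m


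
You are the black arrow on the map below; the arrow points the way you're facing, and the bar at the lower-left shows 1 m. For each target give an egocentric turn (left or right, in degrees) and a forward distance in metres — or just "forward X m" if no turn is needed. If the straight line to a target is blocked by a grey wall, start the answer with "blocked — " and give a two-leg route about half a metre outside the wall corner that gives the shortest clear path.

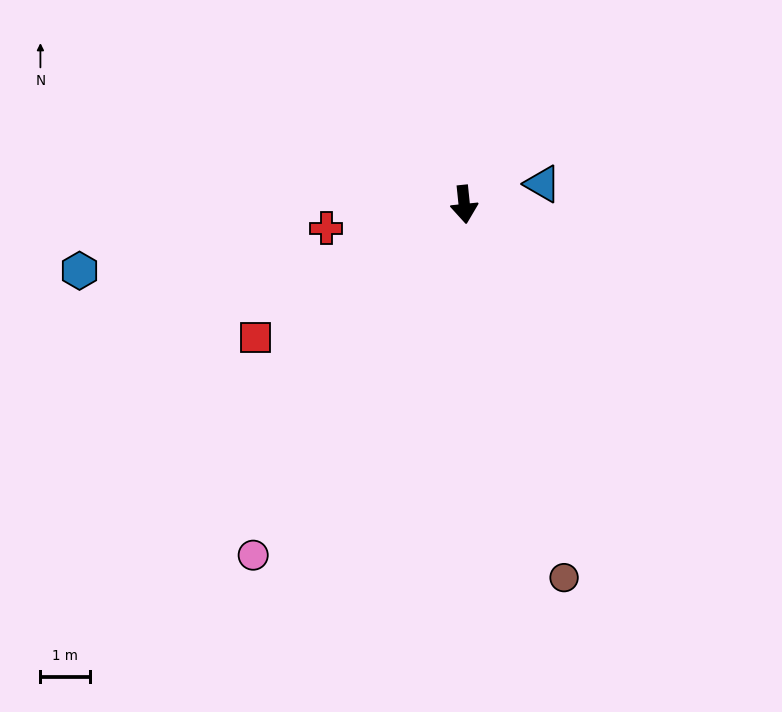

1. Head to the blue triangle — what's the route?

turn left 99°, forward 1.6 m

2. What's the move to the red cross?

turn right 86°, forward 2.8 m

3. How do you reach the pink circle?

turn right 37°, forward 8.3 m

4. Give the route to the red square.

turn right 63°, forward 5.0 m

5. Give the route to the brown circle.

turn left 9°, forward 7.8 m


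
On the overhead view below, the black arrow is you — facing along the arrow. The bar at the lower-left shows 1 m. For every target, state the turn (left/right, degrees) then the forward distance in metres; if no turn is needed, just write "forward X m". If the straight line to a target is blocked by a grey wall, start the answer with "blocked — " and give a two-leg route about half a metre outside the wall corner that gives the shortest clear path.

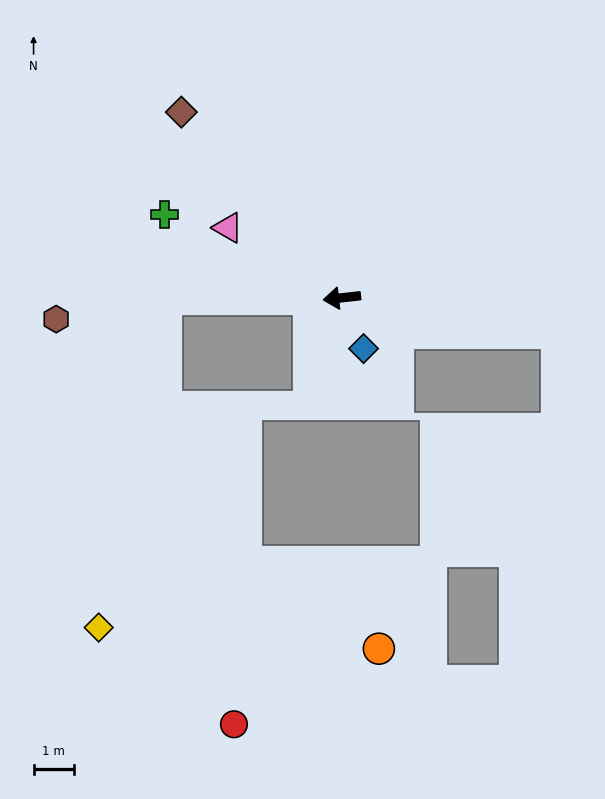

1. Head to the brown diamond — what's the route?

turn right 56°, forward 6.1 m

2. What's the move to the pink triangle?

turn right 38°, forward 3.3 m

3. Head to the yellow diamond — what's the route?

blocked — turn right 6°, forward 4.4 m, then turn left 78°, forward 8.4 m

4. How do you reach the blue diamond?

turn left 107°, forward 1.4 m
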